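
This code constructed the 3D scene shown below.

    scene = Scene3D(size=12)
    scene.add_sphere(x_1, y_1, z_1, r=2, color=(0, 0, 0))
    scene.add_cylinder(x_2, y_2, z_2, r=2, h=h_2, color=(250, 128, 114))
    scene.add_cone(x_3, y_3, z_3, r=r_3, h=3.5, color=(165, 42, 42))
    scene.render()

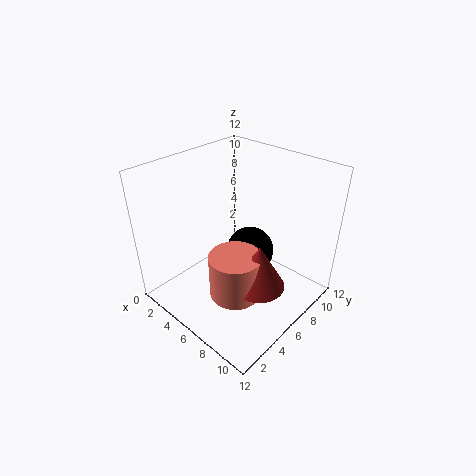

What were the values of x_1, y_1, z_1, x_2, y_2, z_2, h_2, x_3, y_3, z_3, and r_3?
x_1 = 6.5, y_1 = 7, z_1 = 4.5, x_2 = 8, y_2 = 3.5, z_2 = 3, h_2 = 3.5, x_3 = 9.5, y_3 = 4.5, z_3 = 4, r_3 = 2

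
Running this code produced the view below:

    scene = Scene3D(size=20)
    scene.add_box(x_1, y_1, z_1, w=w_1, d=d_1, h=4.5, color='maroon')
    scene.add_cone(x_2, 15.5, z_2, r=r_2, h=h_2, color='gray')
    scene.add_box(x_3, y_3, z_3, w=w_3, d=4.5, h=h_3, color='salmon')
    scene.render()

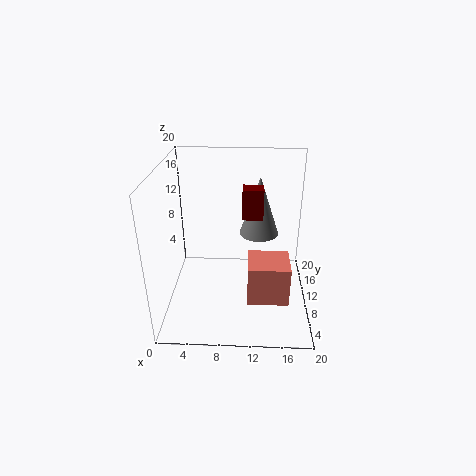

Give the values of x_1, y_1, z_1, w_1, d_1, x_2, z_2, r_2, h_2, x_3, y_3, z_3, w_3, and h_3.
x_1 = 10.5, y_1 = 12.5, z_1 = 11.5, w_1 = 3, d_1 = 2.5, x_2 = 13, z_2 = 8, r_2 = 3, h_2 = 9, x_3 = 11.5, y_3 = 1.5, z_3 = 5.5, w_3 = 5, h_3 = 5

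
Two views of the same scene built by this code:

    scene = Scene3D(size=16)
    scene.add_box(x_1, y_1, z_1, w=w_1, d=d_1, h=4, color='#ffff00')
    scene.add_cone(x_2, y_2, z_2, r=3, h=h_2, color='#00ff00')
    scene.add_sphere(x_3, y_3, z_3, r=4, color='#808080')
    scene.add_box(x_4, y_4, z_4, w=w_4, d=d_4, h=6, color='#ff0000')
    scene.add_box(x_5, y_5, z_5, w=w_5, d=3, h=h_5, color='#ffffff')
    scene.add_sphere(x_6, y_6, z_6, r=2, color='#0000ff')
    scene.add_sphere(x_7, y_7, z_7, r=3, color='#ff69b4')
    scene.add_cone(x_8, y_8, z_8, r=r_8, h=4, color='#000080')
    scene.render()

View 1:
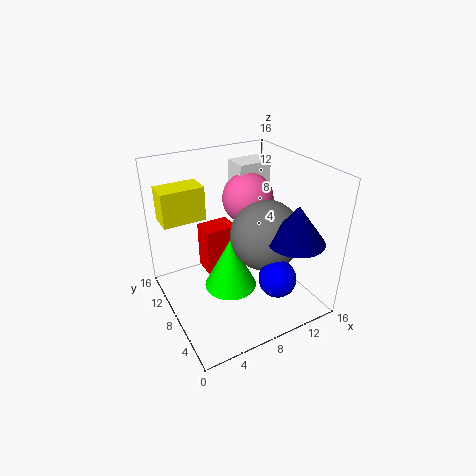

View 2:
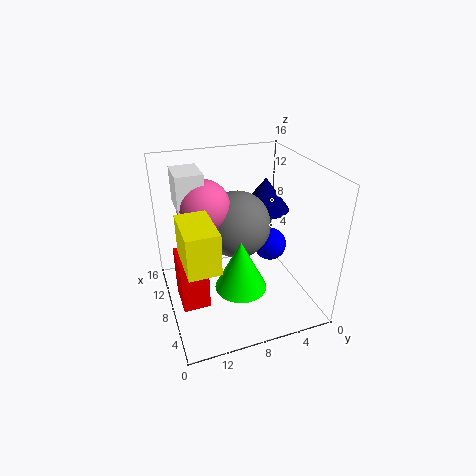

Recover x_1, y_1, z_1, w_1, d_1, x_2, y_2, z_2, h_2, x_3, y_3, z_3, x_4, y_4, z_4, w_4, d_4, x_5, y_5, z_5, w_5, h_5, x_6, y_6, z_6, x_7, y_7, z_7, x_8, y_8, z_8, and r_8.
x_1 = 1, y_1 = 12, z_1 = 9, w_1 = 5, d_1 = 3, x_2 = 7, y_2 = 8, z_2 = 2, h_2 = 6, x_3 = 11, y_3 = 7, z_3 = 8, x_4 = 6, y_4 = 12, z_4 = 1, w_4 = 4, d_4 = 3, x_5 = 10, y_5 = 11, z_5 = 11, w_5 = 4, h_5 = 4, x_6 = 10, y_6 = 3, z_6 = 5, x_7 = 11, y_7 = 11, z_7 = 11, x_8 = 12, y_8 = 3, z_8 = 9, r_8 = 3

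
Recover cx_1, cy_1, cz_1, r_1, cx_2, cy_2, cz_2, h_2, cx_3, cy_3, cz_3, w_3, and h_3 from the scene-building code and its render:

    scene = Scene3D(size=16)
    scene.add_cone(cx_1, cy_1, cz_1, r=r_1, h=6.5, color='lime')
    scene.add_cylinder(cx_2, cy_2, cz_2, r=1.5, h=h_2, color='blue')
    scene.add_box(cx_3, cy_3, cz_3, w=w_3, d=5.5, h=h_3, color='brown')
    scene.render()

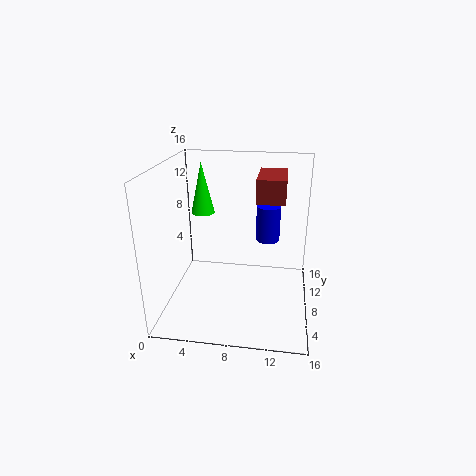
cx_1 = 2.5; cy_1 = 14; cz_1 = 8.5; r_1 = 1.5; cx_2 = 11; cy_2 = 13.5; cz_2 = 5.5; h_2 = 4.5; cx_3 = 10; cy_3 = 6.5; cz_3 = 12.5; w_3 = 3; h_3 = 2.5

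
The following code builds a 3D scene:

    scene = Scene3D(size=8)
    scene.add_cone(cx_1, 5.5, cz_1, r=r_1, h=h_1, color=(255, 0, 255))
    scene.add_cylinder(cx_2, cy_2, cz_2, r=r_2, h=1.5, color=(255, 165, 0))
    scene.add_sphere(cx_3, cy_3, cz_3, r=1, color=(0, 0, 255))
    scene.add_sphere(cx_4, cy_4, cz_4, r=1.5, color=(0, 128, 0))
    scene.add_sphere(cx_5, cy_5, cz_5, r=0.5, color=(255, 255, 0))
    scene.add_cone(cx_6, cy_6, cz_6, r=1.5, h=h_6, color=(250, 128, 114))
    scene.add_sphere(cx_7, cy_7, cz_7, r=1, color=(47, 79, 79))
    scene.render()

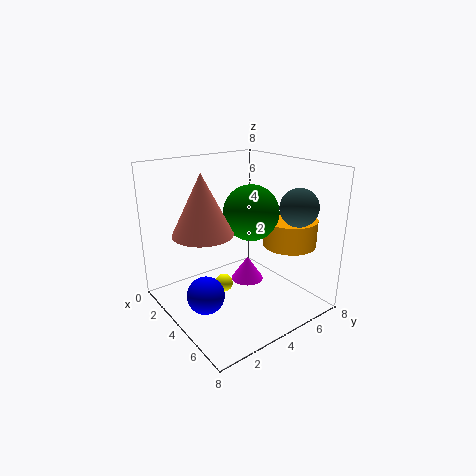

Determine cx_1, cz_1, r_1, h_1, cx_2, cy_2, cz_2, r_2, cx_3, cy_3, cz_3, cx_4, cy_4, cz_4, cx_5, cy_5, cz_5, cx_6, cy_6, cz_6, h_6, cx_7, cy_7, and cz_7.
cx_1 = 3
cz_1 = 0.5
r_1 = 1
h_1 = 1.5
cx_2 = 5.5
cy_2 = 6.5
cz_2 = 3.5
r_2 = 1.5
cx_3 = 4.5
cy_3 = 1.5
cz_3 = 1.5
cx_4 = 4.5
cy_4 = 4.5
cz_4 = 5.5
cx_5 = 4
cy_5 = 3
cz_5 = 1.5
cx_6 = 4.5
cy_6 = 1.5
cz_6 = 5
h_6 = 3
cx_7 = 6.5
cy_7 = 6
cz_7 = 6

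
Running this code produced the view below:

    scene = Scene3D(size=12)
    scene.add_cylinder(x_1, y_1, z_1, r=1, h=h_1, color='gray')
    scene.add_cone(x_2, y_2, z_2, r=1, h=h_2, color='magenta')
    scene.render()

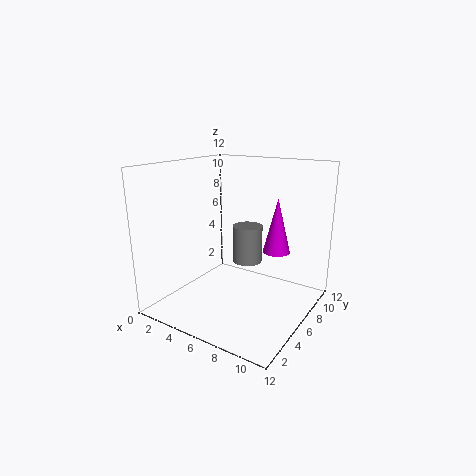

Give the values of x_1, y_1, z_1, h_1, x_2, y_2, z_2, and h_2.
x_1 = 9, y_1 = 2.5, z_1 = 6, h_1 = 2.5, x_2 = 10, y_2 = 5, z_2 = 6, h_2 = 4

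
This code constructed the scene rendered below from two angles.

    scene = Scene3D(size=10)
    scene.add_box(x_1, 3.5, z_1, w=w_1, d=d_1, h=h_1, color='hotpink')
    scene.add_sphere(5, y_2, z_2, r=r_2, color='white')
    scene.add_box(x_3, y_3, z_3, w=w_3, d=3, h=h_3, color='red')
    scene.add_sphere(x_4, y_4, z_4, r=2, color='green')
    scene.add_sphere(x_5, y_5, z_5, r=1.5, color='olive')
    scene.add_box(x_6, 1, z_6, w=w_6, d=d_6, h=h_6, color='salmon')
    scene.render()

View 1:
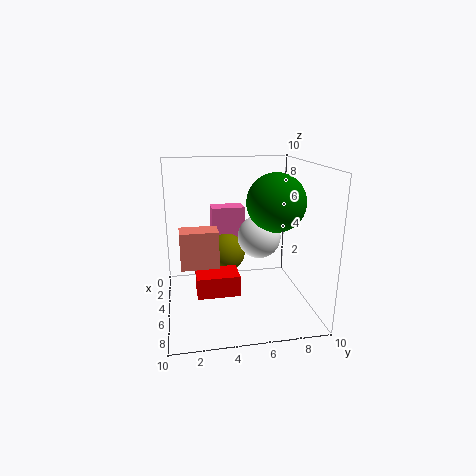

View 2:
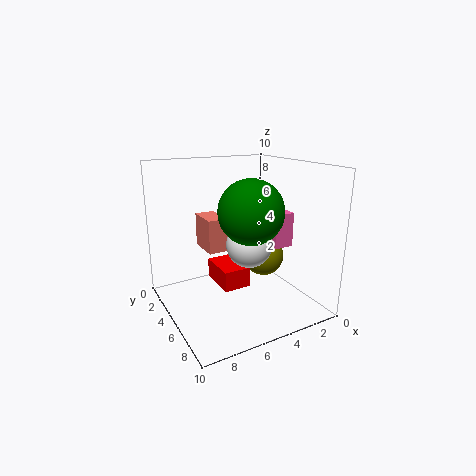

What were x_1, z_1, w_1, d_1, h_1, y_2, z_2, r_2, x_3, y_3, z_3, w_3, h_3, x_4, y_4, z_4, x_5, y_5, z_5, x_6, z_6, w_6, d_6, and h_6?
x_1 = 1
z_1 = 4
w_1 = 1.5
d_1 = 2.5
h_1 = 2.5
y_2 = 6.5
z_2 = 5
r_2 = 1.5
x_3 = 4
y_3 = 2
z_3 = 1
w_3 = 2
h_3 = 1.5
x_4 = 5.5
y_4 = 7.5
z_4 = 7.5
x_5 = 2.5
y_5 = 4.5
z_5 = 3
x_6 = 5
z_6 = 3.5
w_6 = 1.5
d_6 = 2.5
h_6 = 2.5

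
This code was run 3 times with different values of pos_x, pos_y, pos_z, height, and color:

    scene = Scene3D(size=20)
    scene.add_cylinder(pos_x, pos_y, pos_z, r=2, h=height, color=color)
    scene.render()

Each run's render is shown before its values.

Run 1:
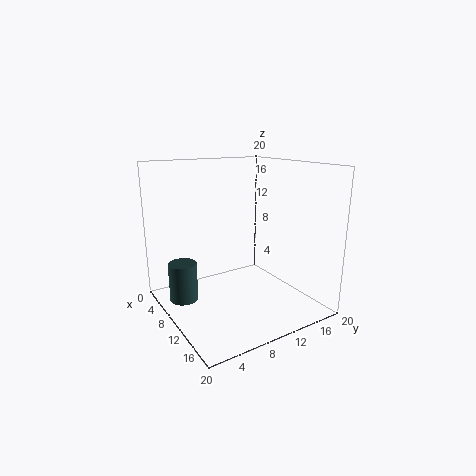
pos_x = 6.5, pos_y = 3, pos_z = 1, height = 5.5, color = 'darkslategray'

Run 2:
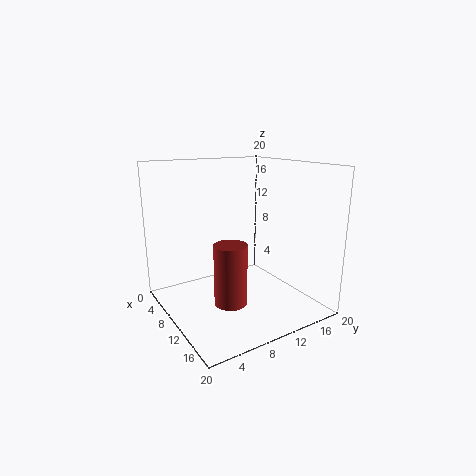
pos_x = 15.5, pos_y = 5.5, pos_z = 4, height = 7.5, color = 'brown'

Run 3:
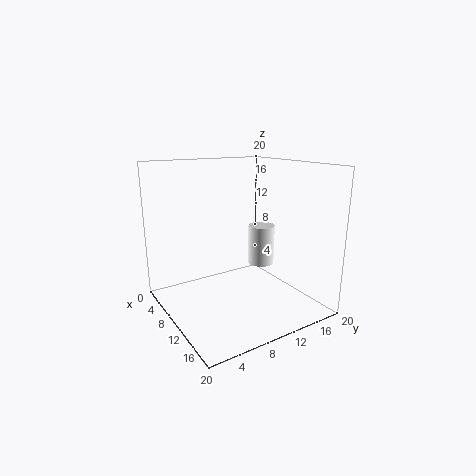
pos_x = 8, pos_y = 15.5, pos_z = 4.5, height = 6, color = 'white'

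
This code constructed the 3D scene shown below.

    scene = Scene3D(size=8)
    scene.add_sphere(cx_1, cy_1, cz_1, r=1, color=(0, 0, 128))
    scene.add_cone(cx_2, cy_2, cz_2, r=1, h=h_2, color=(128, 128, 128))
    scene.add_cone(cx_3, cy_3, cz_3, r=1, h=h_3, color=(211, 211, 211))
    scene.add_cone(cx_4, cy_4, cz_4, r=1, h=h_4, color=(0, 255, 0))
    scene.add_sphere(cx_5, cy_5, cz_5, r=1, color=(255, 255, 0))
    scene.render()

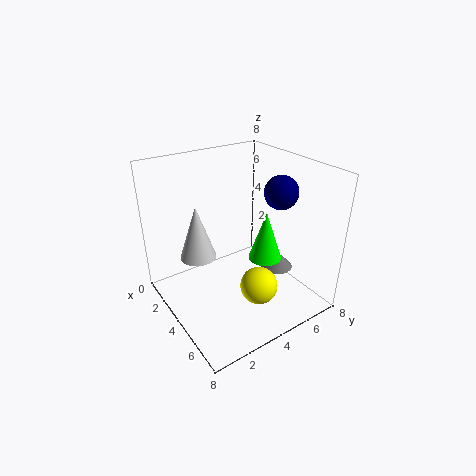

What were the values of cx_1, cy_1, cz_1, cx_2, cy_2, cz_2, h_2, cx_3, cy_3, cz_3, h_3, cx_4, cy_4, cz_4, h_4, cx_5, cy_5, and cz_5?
cx_1 = 4
cy_1 = 7
cz_1 = 6
cx_2 = 4
cy_2 = 7
cz_2 = 1
h_2 = 1
cx_3 = 3
cy_3 = 2
cz_3 = 3
h_3 = 3
cx_4 = 4
cy_4 = 6
cz_4 = 2
h_4 = 3
cx_5 = 6
cy_5 = 4
cz_5 = 2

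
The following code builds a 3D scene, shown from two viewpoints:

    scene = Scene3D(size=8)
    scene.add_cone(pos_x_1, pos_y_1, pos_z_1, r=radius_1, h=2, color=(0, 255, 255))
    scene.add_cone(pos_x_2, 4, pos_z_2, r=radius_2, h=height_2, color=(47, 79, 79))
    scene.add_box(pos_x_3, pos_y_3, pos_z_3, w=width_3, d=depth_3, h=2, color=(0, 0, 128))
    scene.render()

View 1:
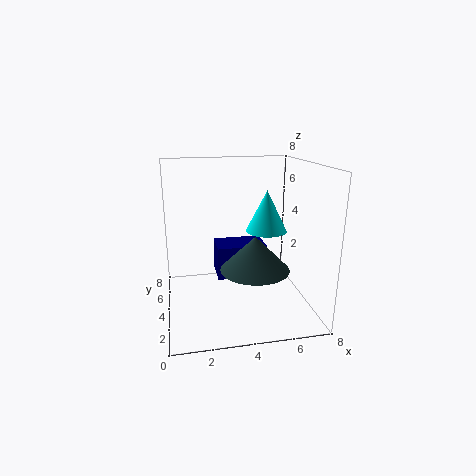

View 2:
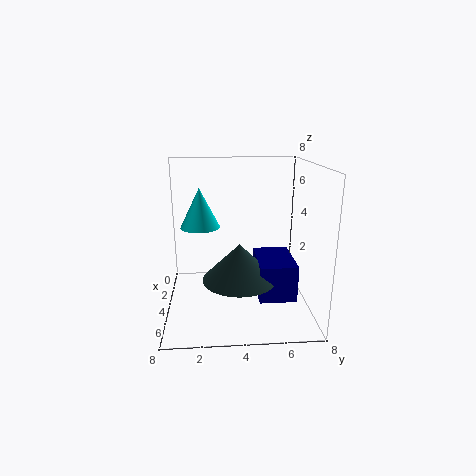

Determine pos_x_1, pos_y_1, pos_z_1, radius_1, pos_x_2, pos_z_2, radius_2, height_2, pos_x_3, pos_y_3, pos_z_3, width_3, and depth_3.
pos_x_1 = 5
pos_y_1 = 2
pos_z_1 = 5
radius_1 = 1
pos_x_2 = 5
pos_z_2 = 2
radius_2 = 2
height_2 = 2
pos_x_3 = 3
pos_y_3 = 5
pos_z_3 = 1
width_3 = 3
depth_3 = 2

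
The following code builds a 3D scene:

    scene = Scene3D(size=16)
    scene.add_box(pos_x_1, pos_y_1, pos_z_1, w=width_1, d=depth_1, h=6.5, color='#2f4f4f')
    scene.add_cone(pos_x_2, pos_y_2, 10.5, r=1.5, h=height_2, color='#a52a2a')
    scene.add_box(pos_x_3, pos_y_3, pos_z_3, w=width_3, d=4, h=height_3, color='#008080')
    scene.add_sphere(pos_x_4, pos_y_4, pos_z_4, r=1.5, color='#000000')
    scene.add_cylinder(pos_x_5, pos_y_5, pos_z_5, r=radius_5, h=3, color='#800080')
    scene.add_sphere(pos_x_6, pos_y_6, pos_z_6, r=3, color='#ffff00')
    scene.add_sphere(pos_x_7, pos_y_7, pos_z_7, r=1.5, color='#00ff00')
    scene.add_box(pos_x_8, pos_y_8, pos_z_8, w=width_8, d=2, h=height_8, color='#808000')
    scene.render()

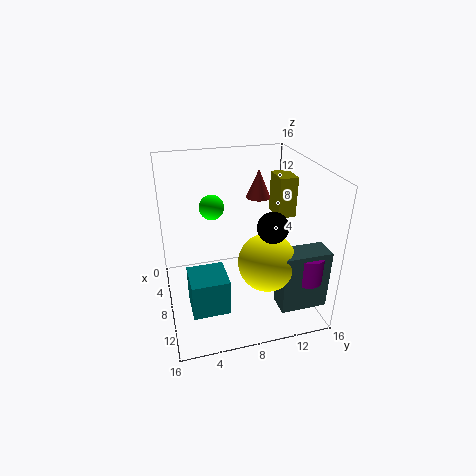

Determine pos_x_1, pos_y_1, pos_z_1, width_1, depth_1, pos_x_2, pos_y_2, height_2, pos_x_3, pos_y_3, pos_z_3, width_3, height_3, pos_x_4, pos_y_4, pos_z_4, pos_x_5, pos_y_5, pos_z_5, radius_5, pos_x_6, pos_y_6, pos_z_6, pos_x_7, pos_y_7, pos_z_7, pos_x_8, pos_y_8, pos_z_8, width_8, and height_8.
pos_x_1 = 12, pos_y_1 = 11, pos_z_1 = 2, width_1 = 2.5, depth_1 = 5, pos_x_2 = 3, pos_y_2 = 12, height_2 = 3.5, pos_x_3 = 8.5, pos_y_3 = 2, pos_z_3 = 1.5, width_3 = 4, height_3 = 4, pos_x_4 = 13, pos_y_4 = 10, pos_z_4 = 11.5, pos_x_5 = 13.5, pos_y_5 = 14, pos_z_5 = 5, radius_5 = 1.5, pos_x_6 = 12, pos_y_6 = 10, pos_z_6 = 7, pos_x_7 = 3.5, pos_y_7 = 6, pos_z_7 = 10, pos_x_8 = 5.5, pos_y_8 = 12.5, pos_z_8 = 10, width_8 = 3, height_8 = 4.5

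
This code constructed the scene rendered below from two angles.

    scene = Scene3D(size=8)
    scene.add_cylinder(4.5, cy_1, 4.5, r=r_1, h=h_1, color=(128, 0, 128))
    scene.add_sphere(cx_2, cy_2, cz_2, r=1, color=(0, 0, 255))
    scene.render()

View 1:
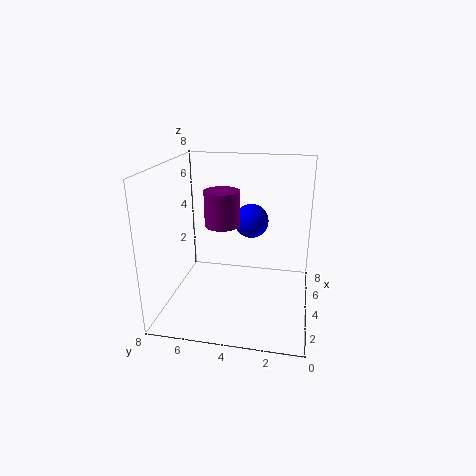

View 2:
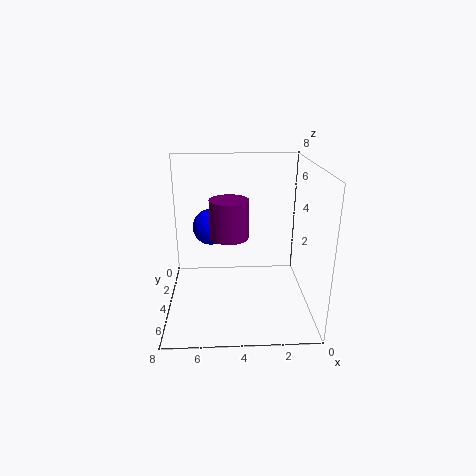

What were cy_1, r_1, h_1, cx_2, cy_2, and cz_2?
cy_1 = 5; r_1 = 1; h_1 = 2; cx_2 = 5.5; cy_2 = 3.5; cz_2 = 4.5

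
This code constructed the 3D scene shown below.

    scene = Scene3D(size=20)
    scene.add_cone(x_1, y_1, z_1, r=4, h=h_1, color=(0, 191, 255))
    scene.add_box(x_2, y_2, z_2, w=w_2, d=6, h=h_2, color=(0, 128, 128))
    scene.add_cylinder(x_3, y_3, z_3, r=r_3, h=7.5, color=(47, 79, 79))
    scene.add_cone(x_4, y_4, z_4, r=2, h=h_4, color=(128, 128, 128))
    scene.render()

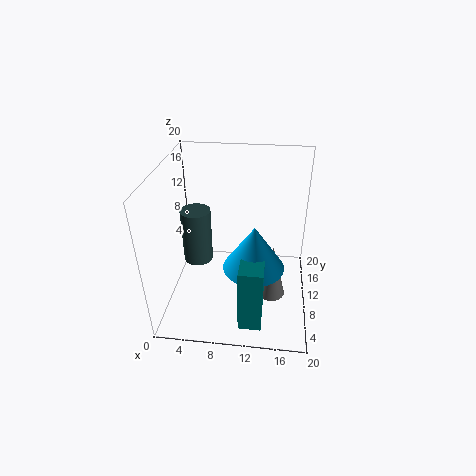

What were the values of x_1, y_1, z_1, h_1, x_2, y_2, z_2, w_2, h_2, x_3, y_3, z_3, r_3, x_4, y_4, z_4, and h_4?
x_1 = 12.5; y_1 = 6.5; z_1 = 8; h_1 = 6; x_2 = 11; y_2 = 1.5; z_2 = 1.5; w_2 = 3; h_2 = 9; x_3 = 4.5; y_3 = 9; z_3 = 7; r_3 = 2; x_4 = 15; y_4 = 9; z_4 = 1.5; h_4 = 8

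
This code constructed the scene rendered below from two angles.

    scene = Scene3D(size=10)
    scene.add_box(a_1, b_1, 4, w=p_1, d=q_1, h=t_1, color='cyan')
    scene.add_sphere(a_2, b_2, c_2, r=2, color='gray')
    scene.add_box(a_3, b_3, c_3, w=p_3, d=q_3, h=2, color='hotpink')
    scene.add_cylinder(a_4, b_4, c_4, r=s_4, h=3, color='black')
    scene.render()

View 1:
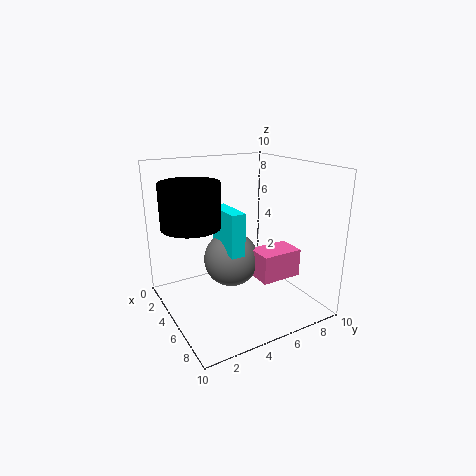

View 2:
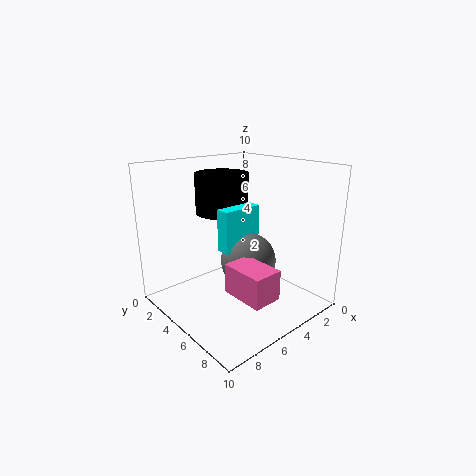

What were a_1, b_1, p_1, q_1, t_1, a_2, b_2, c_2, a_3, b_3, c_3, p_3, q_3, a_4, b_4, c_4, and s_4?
a_1 = 3
b_1 = 4
p_1 = 3
q_1 = 1
t_1 = 3
a_2 = 4
b_2 = 5
c_2 = 3
a_3 = 5
b_3 = 6
c_3 = 2
p_3 = 2
q_3 = 3
a_4 = 4
b_4 = 2
c_4 = 6
s_4 = 2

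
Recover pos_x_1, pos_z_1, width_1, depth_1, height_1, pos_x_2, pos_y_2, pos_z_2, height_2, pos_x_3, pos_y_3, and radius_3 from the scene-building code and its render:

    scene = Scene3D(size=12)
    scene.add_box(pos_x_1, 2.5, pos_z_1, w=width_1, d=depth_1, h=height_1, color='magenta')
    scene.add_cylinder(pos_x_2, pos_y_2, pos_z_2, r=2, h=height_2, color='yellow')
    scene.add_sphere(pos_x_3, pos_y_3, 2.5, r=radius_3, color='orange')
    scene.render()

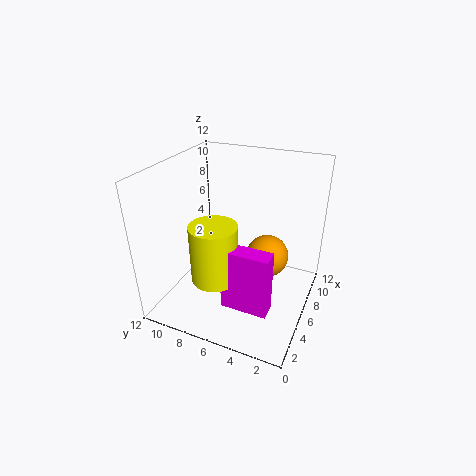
pos_x_1 = 3.5, pos_z_1 = 0.5, width_1 = 1.5, depth_1 = 4, height_1 = 5.5, pos_x_2 = 4.5, pos_y_2 = 7.5, pos_z_2 = 2.5, height_2 = 5, pos_x_3 = 9.5, pos_y_3 = 4.5, radius_3 = 2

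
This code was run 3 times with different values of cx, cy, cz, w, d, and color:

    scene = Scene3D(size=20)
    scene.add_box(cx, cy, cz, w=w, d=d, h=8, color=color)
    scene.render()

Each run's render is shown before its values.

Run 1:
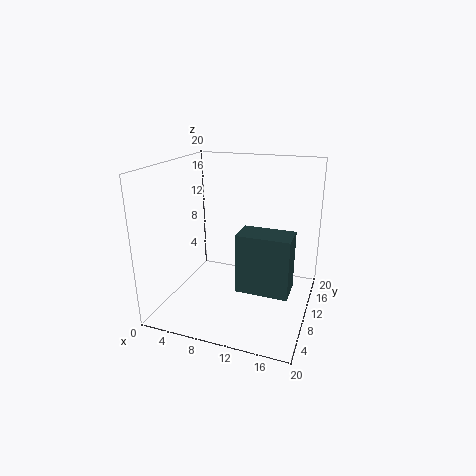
cx = 11; cy = 6; cz = 4; w = 7; d = 4; color = 'darkslategray'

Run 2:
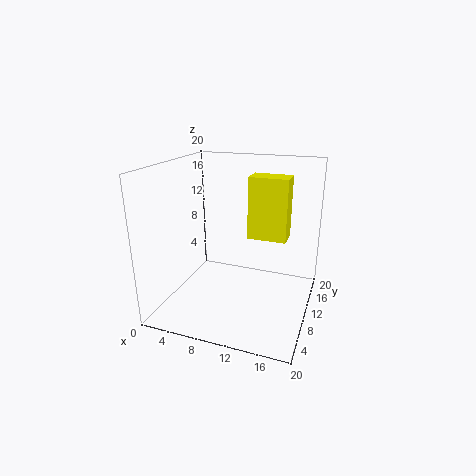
cx = 12; cy = 8; cz = 11; w = 5; d = 3; color = 'yellow'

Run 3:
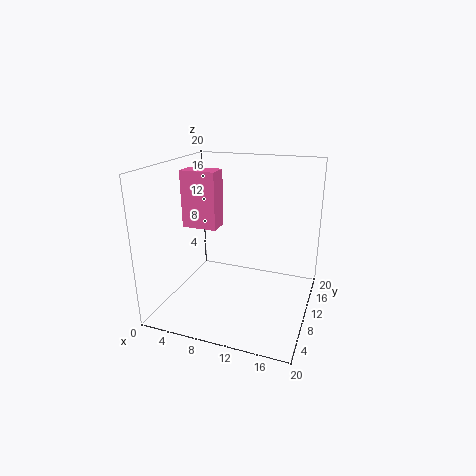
cx = 2; cy = 9; cz = 11; w = 5; d = 3; color = 'hotpink'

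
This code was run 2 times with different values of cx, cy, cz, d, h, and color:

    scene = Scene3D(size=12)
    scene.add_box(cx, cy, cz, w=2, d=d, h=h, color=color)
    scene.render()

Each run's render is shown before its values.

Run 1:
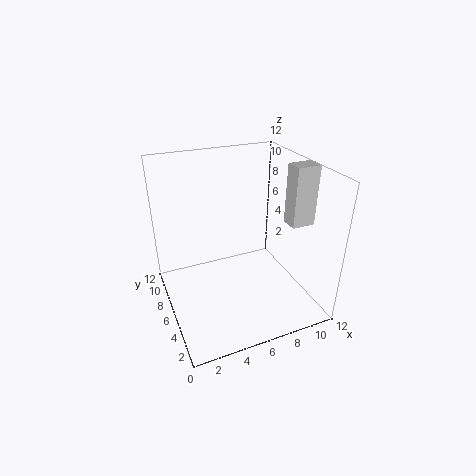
cx = 10
cy = 4
cz = 7
d = 1.5
h = 5
color = 'lightgray'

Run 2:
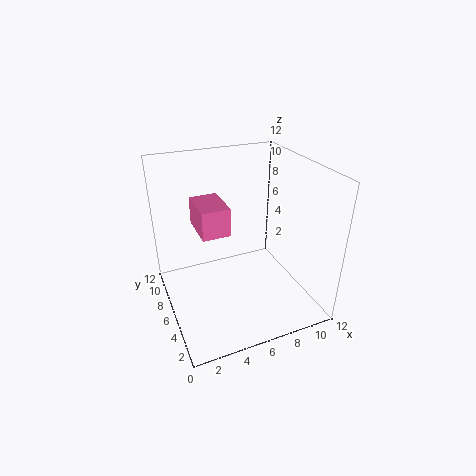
cx = 2
cy = 2.5
cz = 8.5
d = 3
h = 2
color = 'hotpink'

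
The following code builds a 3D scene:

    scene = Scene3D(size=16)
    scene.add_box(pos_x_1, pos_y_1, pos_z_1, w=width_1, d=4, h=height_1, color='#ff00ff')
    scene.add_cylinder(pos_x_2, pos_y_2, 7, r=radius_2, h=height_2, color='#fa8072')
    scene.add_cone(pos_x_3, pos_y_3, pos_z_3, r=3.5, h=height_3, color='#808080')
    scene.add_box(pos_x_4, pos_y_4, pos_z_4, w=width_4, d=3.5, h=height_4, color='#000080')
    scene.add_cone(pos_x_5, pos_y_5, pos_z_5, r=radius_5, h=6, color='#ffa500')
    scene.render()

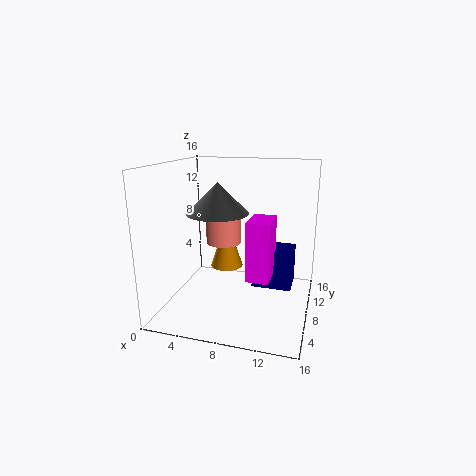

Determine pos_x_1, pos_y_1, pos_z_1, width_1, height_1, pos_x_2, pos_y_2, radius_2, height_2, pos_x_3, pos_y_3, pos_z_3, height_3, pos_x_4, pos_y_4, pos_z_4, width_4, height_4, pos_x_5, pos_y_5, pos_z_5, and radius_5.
pos_x_1 = 9.5, pos_y_1 = 5.5, pos_z_1 = 4, width_1 = 2.5, height_1 = 6.5, pos_x_2 = 6, pos_y_2 = 9, radius_2 = 2, height_2 = 4, pos_x_3 = 5.5, pos_y_3 = 8.5, pos_z_3 = 10.5, height_3 = 3.5, pos_x_4 = 9.5, pos_y_4 = 8.5, pos_z_4 = 2, width_4 = 4.5, height_4 = 4.5, pos_x_5 = 5.5, pos_y_5 = 11.5, pos_z_5 = 3, radius_5 = 2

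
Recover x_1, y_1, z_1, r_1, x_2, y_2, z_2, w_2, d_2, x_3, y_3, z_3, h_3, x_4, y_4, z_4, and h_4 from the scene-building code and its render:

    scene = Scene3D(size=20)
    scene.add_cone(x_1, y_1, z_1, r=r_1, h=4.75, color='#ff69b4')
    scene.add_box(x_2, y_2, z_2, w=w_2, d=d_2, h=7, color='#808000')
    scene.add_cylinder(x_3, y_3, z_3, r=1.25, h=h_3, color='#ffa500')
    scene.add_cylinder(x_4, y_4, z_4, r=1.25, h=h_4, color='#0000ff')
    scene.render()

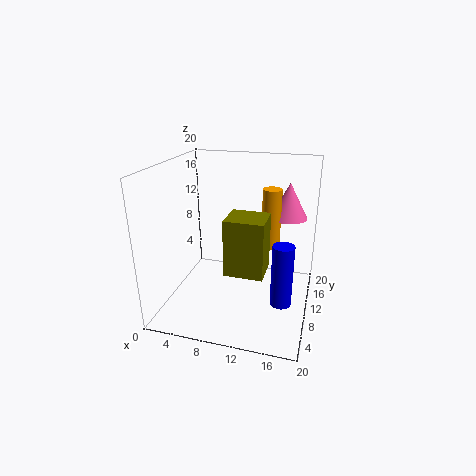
x_1 = 16.5, y_1 = 12, z_1 = 13, r_1 = 2.5, x_2 = 10.25, y_2 = 2.75, z_2 = 8.25, w_2 = 4.75, d_2 = 4.25, x_3 = 14.5, y_3 = 10.25, z_3 = 9.25, h_3 = 8, x_4 = 17.25, y_4 = 3, z_4 = 5.5, h_4 = 7.5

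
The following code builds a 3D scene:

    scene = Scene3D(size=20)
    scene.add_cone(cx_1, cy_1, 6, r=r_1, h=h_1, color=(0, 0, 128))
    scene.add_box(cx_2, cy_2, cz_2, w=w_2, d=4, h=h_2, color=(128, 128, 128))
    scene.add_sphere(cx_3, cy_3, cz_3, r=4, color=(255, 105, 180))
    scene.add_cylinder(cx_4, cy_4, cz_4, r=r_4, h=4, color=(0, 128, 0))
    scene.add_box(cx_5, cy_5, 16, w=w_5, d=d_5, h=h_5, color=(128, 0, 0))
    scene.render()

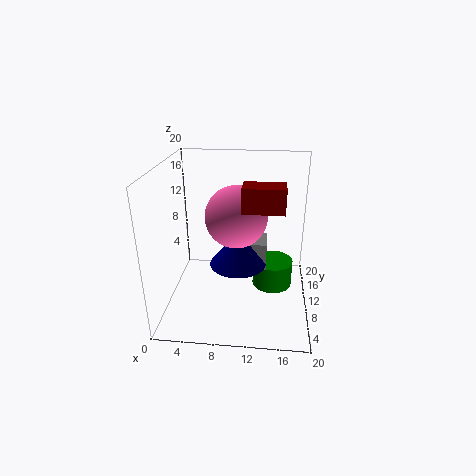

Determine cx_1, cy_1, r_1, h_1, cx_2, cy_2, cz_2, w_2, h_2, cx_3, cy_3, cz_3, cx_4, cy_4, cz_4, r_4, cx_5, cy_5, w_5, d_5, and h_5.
cx_1 = 10
cy_1 = 10
r_1 = 4
h_1 = 5
cx_2 = 11
cy_2 = 10
cz_2 = 5
w_2 = 3
h_2 = 4
cx_3 = 10
cy_3 = 8
cz_3 = 14
cx_4 = 15
cy_4 = 13
cz_4 = 1
r_4 = 3
cx_5 = 11
cy_5 = 4
w_5 = 5
d_5 = 3
h_5 = 3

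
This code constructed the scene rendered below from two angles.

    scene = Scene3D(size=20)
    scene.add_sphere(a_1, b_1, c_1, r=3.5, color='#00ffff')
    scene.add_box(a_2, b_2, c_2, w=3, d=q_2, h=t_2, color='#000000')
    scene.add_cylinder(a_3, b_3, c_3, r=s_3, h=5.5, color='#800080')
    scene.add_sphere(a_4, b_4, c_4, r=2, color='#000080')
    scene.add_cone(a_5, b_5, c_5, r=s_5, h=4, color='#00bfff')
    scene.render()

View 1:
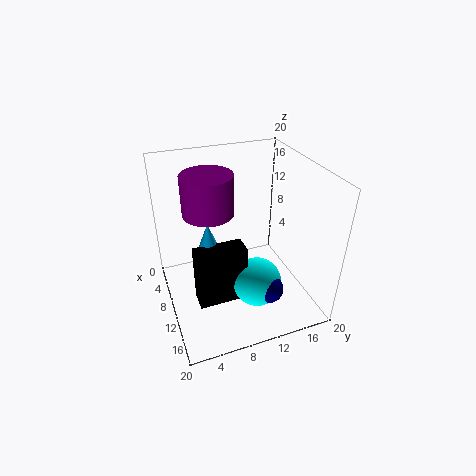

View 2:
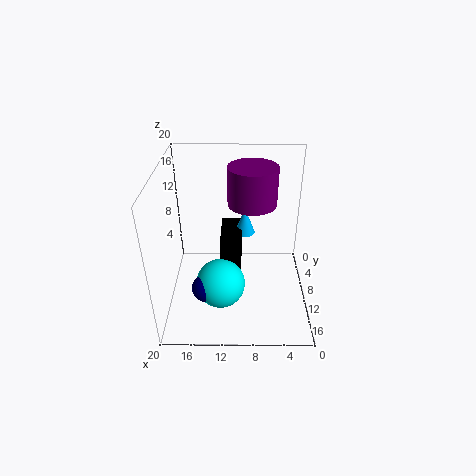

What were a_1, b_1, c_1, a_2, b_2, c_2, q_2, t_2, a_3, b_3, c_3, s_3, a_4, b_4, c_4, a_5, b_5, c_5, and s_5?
a_1 = 12.5, b_1 = 12, c_1 = 3.5, a_2 = 9.5, b_2 = 3.5, c_2 = 1, q_2 = 7, t_2 = 8.5, a_3 = 8, b_3 = 6.5, c_3 = 13.5, s_3 = 3.5, a_4 = 14.5, b_4 = 13, c_4 = 3.5, a_5 = 9, b_5 = 6, c_5 = 8.5, s_5 = 1.5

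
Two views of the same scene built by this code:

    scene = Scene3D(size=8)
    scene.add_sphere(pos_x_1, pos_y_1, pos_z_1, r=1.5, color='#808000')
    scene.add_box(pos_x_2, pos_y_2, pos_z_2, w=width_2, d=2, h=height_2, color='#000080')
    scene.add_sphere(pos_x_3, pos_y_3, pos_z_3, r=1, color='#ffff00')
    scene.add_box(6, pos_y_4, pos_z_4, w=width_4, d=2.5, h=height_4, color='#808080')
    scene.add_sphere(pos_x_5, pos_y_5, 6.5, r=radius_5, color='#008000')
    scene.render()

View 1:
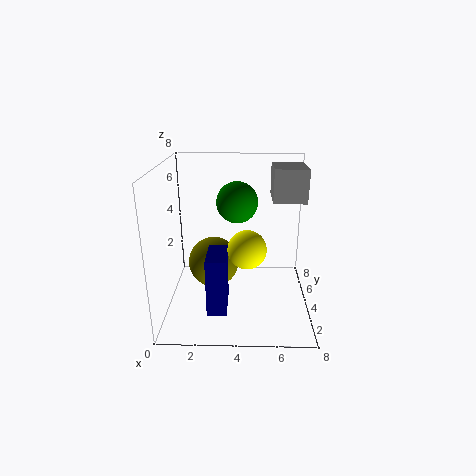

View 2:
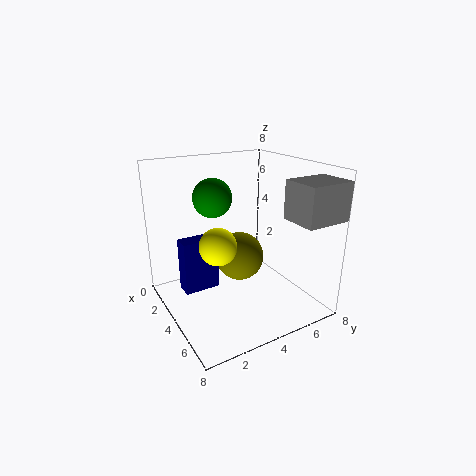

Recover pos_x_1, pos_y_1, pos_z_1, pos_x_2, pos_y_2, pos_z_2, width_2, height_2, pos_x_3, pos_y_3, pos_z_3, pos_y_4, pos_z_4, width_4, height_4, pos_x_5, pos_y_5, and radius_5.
pos_x_1 = 2.5, pos_y_1 = 5, pos_z_1 = 2, pos_x_2 = 2.5, pos_y_2 = 1, pos_z_2 = 1, width_2 = 1, height_2 = 3, pos_x_3 = 4.5, pos_y_3 = 2.5, pos_z_3 = 4, pos_y_4 = 5.5, pos_z_4 = 5.5, width_4 = 2, height_4 = 2, pos_x_5 = 4, pos_y_5 = 2.5, radius_5 = 1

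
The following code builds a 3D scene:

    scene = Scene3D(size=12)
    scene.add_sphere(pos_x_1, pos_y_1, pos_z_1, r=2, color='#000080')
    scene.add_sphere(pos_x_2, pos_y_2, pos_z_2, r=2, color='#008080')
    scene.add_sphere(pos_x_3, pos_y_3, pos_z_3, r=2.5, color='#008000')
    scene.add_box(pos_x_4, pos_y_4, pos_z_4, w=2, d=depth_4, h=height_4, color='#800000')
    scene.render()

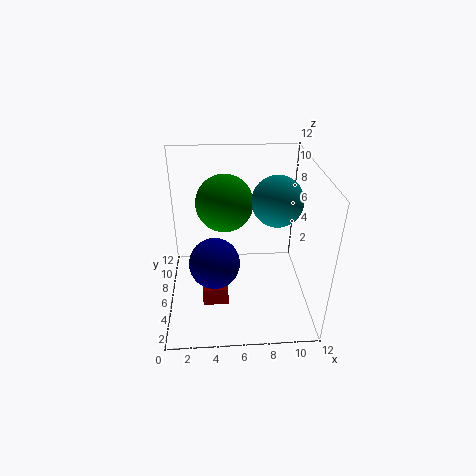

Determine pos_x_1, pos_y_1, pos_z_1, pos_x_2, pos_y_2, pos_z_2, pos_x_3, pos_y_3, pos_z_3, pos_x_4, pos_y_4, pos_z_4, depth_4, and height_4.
pos_x_1 = 4; pos_y_1 = 4; pos_z_1 = 5; pos_x_2 = 9; pos_y_2 = 5.5; pos_z_2 = 9.5; pos_x_3 = 5; pos_y_3 = 8.5; pos_z_3 = 8; pos_x_4 = 3; pos_y_4 = 2.5; pos_z_4 = 2; depth_4 = 3.5; height_4 = 1.5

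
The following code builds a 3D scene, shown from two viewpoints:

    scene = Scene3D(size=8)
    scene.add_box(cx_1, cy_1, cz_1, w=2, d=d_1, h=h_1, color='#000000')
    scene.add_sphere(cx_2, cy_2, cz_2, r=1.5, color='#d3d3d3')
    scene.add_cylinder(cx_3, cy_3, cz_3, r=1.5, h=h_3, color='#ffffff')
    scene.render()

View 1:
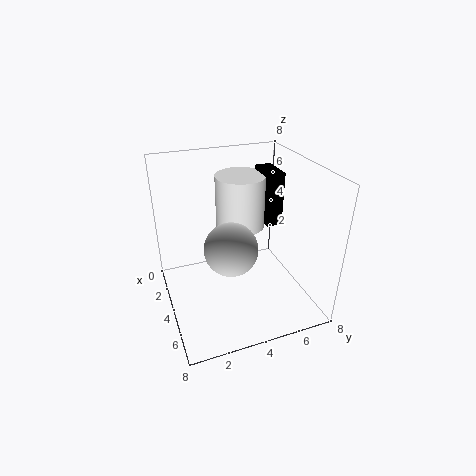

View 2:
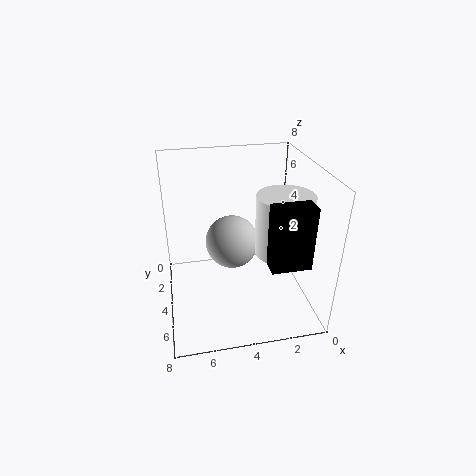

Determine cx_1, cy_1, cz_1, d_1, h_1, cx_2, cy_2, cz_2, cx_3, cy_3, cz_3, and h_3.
cx_1 = 1; cy_1 = 6.25; cz_1 = 3.75; d_1 = 1; h_1 = 3.25; cx_2 = 4.25; cy_2 = 3.5; cz_2 = 3.5; cx_3 = 1.75; cy_3 = 5; cz_3 = 3.5; h_3 = 3.25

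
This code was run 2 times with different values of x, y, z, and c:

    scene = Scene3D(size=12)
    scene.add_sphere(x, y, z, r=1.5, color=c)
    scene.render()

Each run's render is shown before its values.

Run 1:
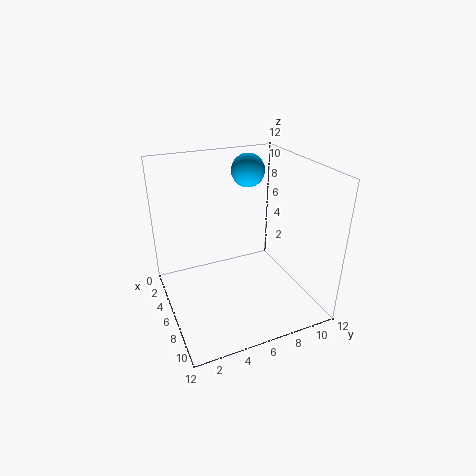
x = 2.5; y = 8.5; z = 10.5; c = 'deepskyblue'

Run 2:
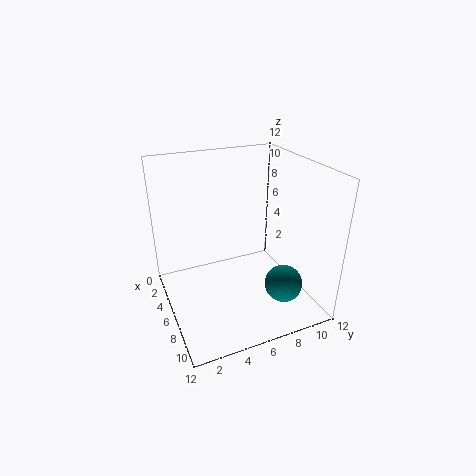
x = 9.5; y = 8.5; z = 3; c = 'teal'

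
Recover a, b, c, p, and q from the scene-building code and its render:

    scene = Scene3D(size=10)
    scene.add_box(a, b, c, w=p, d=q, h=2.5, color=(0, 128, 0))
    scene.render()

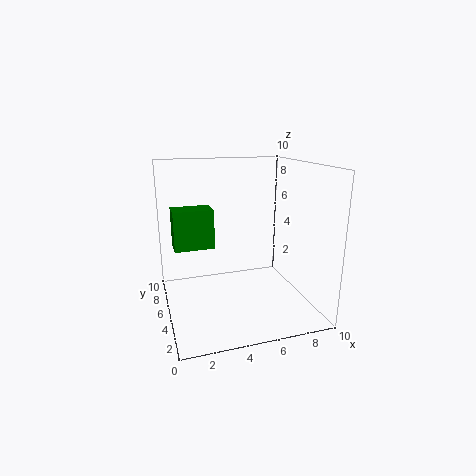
a = 0.5, b = 3.5, c = 5, p = 2.5, q = 1.5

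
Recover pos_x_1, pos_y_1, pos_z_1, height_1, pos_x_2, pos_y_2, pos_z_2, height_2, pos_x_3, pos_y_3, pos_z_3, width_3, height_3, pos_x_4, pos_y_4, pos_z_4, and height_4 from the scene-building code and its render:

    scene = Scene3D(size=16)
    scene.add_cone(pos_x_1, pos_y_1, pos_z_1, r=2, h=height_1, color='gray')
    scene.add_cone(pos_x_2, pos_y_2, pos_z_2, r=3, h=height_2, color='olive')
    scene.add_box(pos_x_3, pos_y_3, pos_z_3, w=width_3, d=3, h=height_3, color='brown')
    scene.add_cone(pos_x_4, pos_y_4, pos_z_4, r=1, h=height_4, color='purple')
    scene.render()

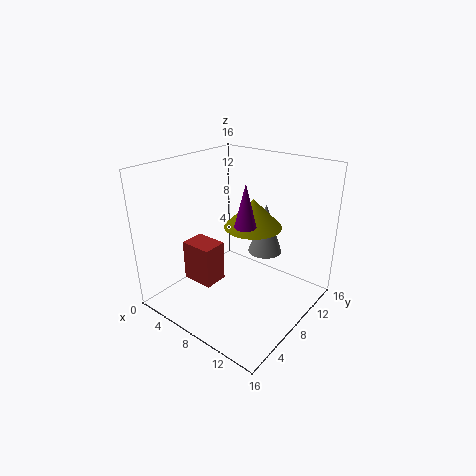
pos_x_1 = 9; pos_y_1 = 12; pos_z_1 = 5; height_1 = 6; pos_x_2 = 10; pos_y_2 = 8; pos_z_2 = 10; height_2 = 3; pos_x_3 = 1; pos_y_3 = 6; pos_z_3 = 1; width_3 = 4; height_3 = 5; pos_x_4 = 12; pos_y_4 = 4; pos_z_4 = 12; height_4 = 4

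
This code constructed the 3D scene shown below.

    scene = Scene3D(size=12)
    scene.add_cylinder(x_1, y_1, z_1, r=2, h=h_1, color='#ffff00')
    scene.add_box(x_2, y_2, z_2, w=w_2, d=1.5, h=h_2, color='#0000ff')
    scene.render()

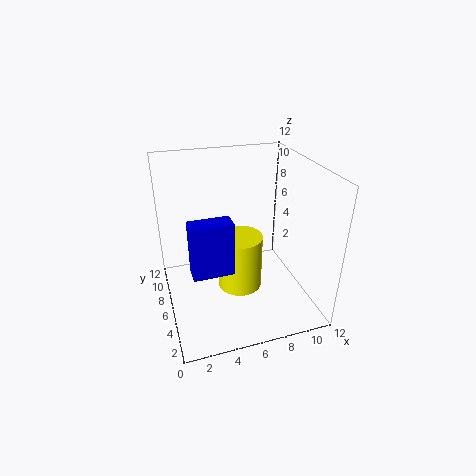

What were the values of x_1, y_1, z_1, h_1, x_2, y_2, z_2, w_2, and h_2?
x_1 = 6.5
y_1 = 7
z_1 = 0.5
h_1 = 5
x_2 = 1.5
y_2 = 2
z_2 = 5.5
w_2 = 3
h_2 = 4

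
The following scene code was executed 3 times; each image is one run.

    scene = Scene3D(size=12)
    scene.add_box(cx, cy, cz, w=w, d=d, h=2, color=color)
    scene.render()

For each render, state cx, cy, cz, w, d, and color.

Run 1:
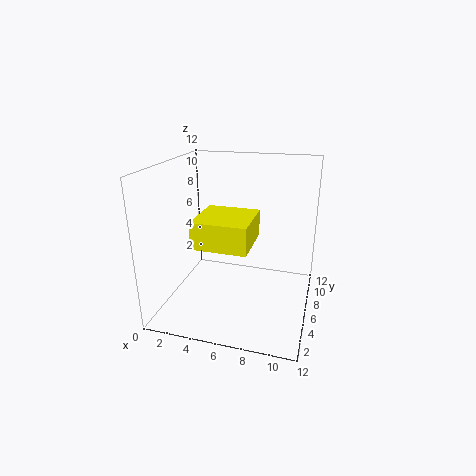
cx = 4, cy = 1, cz = 7, w = 4, d = 4, color = 'yellow'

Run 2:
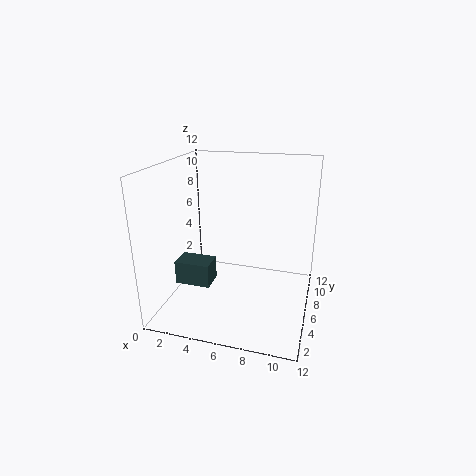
cx = 1, cy = 4, cz = 2, w = 3, d = 2, color = 'darkslategray'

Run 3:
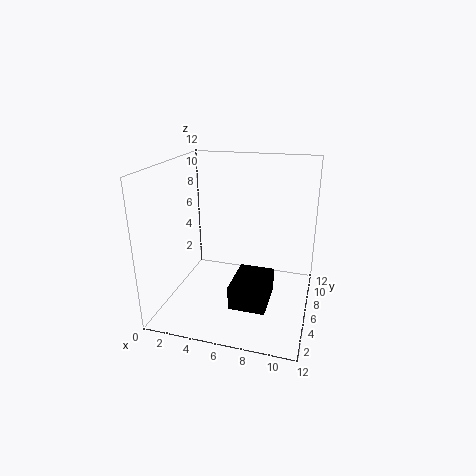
cx = 6, cy = 3, cz = 1, w = 3, d = 4, color = 'black'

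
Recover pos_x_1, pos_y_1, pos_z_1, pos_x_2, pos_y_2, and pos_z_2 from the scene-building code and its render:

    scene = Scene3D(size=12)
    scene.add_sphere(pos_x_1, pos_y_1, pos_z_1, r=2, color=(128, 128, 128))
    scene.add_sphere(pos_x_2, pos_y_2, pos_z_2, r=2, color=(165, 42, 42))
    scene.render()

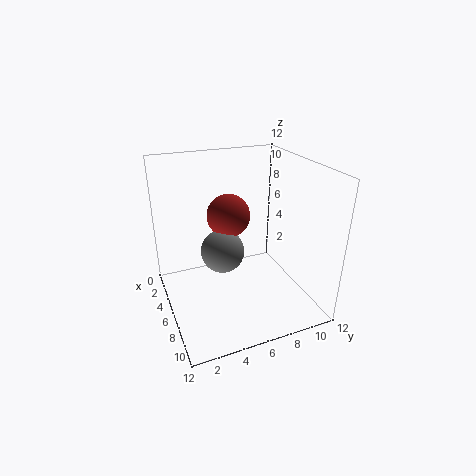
pos_x_1 = 3.5
pos_y_1 = 5.5
pos_z_1 = 3.5
pos_x_2 = 2.5
pos_y_2 = 6.5
pos_z_2 = 6.5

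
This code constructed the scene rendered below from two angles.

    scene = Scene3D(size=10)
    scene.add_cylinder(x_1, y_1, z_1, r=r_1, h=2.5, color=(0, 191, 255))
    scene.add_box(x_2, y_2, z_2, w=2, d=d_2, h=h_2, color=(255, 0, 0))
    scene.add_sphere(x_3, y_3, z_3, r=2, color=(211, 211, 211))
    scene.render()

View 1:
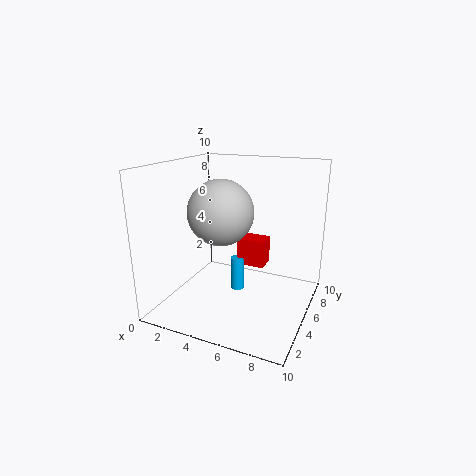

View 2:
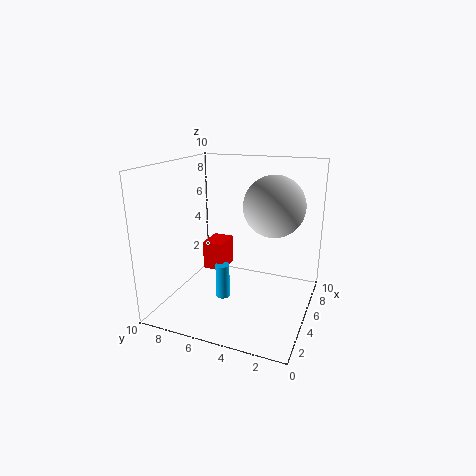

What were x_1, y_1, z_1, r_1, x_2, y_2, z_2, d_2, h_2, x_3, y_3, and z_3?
x_1 = 4.5, y_1 = 6, z_1 = 0.5, r_1 = 0.5, x_2 = 4.5, y_2 = 6, z_2 = 2.5, d_2 = 1.5, h_2 = 2, x_3 = 5, y_3 = 2.5, z_3 = 7.5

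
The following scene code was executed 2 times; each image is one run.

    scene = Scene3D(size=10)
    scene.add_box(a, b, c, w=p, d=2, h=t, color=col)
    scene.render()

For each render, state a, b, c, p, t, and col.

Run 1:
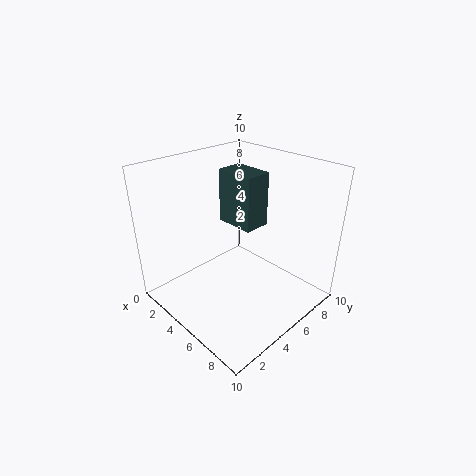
a = 2
b = 6
c = 5
p = 3
t = 4
col = 'darkslategray'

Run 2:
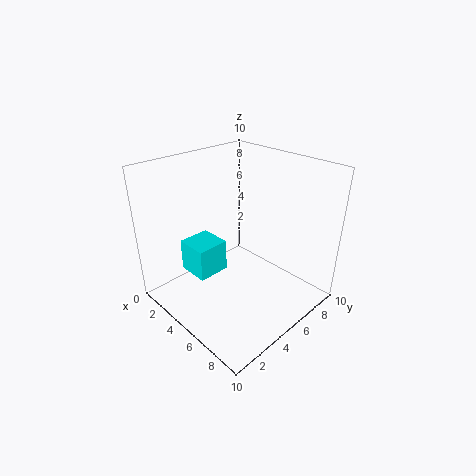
a = 4
b = 1
c = 4
p = 2
t = 2
col = 'cyan'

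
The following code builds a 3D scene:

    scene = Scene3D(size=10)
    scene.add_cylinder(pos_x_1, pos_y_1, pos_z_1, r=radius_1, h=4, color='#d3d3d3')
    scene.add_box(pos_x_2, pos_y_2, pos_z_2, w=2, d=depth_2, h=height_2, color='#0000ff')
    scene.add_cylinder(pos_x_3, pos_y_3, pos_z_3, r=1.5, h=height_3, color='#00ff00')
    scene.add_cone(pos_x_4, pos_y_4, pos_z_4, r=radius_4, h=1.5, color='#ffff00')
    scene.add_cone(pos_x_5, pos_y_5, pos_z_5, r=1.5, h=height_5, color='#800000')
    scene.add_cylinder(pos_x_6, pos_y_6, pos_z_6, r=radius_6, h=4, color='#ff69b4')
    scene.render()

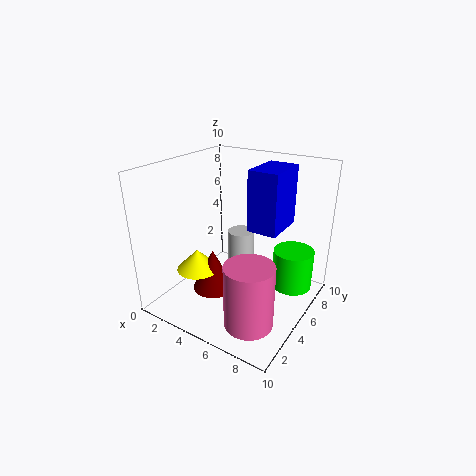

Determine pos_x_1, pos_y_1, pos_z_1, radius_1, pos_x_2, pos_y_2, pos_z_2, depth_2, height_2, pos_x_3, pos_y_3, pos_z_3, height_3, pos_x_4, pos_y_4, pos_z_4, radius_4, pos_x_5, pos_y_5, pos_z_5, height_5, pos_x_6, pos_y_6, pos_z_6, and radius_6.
pos_x_1 = 4, pos_y_1 = 7, pos_z_1 = 0.5, radius_1 = 1, pos_x_2 = 6, pos_y_2 = 4.5, pos_z_2 = 6, depth_2 = 3, height_2 = 4, pos_x_3 = 8, pos_y_3 = 8, pos_z_3 = 0.5, height_3 = 3, pos_x_4 = 2.5, pos_y_4 = 3.5, pos_z_4 = 2.5, radius_4 = 1.5, pos_x_5 = 3.5, pos_y_5 = 4, pos_z_5 = 1, height_5 = 3, pos_x_6 = 8, pos_y_6 = 1.5, pos_z_6 = 1.5, radius_6 = 1.5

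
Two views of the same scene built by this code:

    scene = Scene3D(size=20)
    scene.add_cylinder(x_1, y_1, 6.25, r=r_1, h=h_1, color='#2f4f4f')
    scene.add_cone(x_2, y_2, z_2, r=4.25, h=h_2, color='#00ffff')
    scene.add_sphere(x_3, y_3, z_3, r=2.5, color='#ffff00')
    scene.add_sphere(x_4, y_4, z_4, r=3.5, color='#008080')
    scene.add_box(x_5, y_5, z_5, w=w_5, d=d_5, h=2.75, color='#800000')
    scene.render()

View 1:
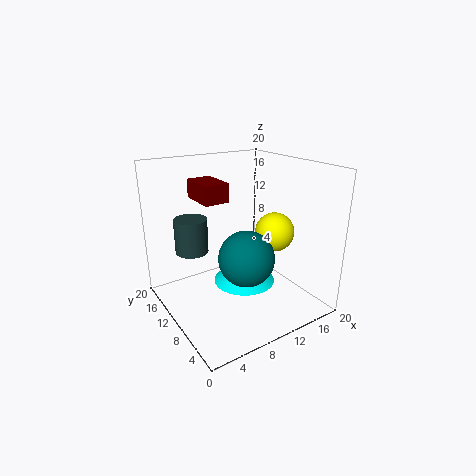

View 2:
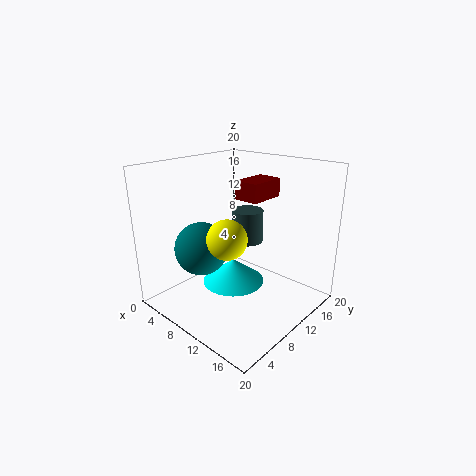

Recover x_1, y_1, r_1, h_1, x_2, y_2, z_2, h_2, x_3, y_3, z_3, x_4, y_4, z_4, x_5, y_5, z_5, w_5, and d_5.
x_1 = 6; y_1 = 16.75; r_1 = 2.5; h_1 = 5.25; x_2 = 10.25; y_2 = 8.75; z_2 = 4; h_2 = 3.25; x_3 = 12.5; y_3 = 5.25; z_3 = 12; x_4 = 8; y_4 = 5; z_4 = 9.5; x_5 = 6.75; y_5 = 13; z_5 = 14.25; w_5 = 3.75; d_5 = 5.75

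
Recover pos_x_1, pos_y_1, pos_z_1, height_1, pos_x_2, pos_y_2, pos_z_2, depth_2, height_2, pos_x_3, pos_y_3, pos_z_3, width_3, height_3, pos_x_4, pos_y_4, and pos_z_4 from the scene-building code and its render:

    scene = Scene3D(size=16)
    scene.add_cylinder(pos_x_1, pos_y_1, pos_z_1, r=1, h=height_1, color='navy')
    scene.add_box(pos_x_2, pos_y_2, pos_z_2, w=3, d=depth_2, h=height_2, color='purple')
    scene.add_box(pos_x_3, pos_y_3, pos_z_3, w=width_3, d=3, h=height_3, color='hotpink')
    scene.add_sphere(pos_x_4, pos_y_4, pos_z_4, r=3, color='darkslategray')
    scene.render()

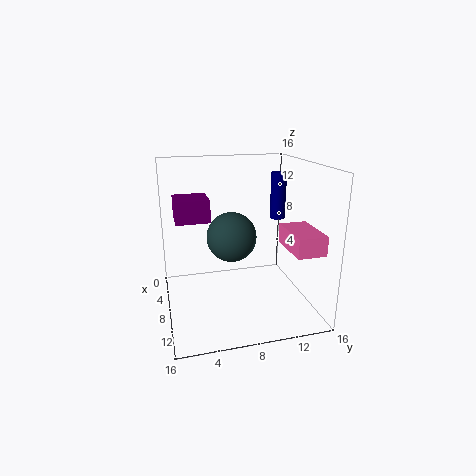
pos_x_1 = 2; pos_y_1 = 15; pos_z_1 = 8; height_1 = 6; pos_x_2 = 11; pos_y_2 = 1; pos_z_2 = 12; depth_2 = 3; height_2 = 2; pos_x_3 = 10; pos_y_3 = 12; pos_z_3 = 8; width_3 = 5; height_3 = 2; pos_x_4 = 5; pos_y_4 = 8; pos_z_4 = 7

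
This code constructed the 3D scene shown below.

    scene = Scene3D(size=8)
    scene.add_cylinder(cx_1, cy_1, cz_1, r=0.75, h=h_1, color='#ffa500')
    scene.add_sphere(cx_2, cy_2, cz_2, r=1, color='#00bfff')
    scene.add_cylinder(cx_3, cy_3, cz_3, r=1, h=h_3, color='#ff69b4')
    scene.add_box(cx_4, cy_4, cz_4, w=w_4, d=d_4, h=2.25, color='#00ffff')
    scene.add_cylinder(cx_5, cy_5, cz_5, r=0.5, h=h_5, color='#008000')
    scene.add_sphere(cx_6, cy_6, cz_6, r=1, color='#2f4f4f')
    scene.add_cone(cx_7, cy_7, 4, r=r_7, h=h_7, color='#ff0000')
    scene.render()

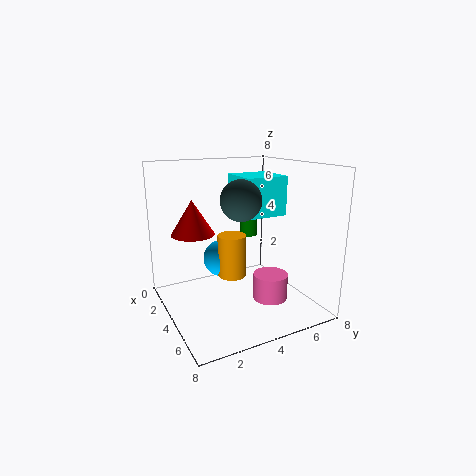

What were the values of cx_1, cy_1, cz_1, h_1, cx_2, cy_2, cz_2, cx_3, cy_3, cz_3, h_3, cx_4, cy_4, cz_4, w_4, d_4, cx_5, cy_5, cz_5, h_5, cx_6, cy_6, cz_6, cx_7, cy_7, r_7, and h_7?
cx_1 = 4.75
cy_1 = 3.25
cz_1 = 2.25
h_1 = 2.25
cx_2 = 4
cy_2 = 3
cz_2 = 3
cx_3 = 4.75
cy_3 = 5.75
cz_3 = 0.25
h_3 = 1.5
cx_4 = 1.75
cy_4 = 4.5
cz_4 = 5
w_4 = 2.5
d_4 = 2.5
cx_5 = 3
cy_5 = 5.25
cz_5 = 3.75
h_5 = 1.5
cx_6 = 5.75
cy_6 = 3.25
cz_6 = 6.5
cx_7 = 2.25
cy_7 = 2
r_7 = 1.25
h_7 = 2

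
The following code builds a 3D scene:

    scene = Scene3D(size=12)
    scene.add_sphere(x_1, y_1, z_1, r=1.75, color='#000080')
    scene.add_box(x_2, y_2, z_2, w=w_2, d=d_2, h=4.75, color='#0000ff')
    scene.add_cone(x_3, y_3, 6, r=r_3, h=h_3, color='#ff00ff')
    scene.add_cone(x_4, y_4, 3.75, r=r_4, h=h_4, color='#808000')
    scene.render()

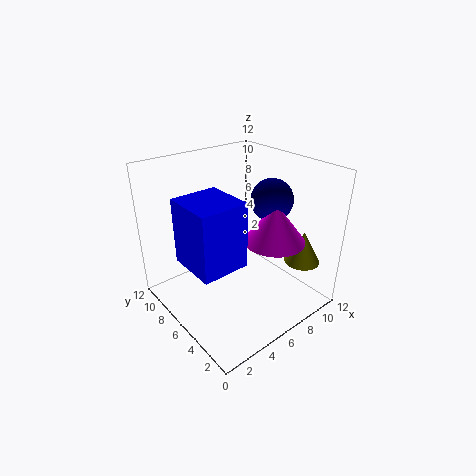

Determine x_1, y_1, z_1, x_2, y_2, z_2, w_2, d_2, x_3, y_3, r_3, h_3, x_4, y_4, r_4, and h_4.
x_1 = 8.75, y_1 = 5, z_1 = 9, x_2 = 0.25, y_2 = 2.25, z_2 = 6.25, w_2 = 3.5, d_2 = 3.75, x_3 = 8, y_3 = 3.75, r_3 = 2.5, h_3 = 3.25, x_4 = 10.25, y_4 = 2.5, r_4 = 1.5, h_4 = 2.75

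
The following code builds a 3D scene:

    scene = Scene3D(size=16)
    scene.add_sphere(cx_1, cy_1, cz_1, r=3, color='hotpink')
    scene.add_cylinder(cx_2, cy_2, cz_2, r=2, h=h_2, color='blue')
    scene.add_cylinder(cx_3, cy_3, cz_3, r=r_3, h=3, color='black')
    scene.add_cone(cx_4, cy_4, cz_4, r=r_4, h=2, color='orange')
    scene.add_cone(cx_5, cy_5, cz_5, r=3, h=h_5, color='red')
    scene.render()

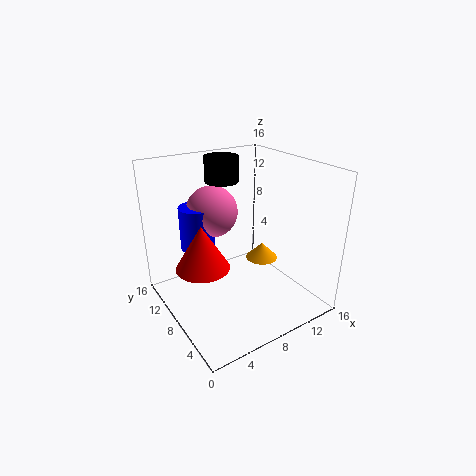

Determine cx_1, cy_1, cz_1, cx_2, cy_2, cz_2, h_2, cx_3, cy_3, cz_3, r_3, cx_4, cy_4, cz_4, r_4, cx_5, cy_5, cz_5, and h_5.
cx_1 = 7
cy_1 = 12
cz_1 = 10
cx_2 = 5
cy_2 = 12
cz_2 = 6
h_2 = 5
cx_3 = 9
cy_3 = 13
cz_3 = 13
r_3 = 2
cx_4 = 13
cy_4 = 10
cz_4 = 3
r_4 = 2
cx_5 = 4
cy_5 = 9
cz_5 = 5
h_5 = 5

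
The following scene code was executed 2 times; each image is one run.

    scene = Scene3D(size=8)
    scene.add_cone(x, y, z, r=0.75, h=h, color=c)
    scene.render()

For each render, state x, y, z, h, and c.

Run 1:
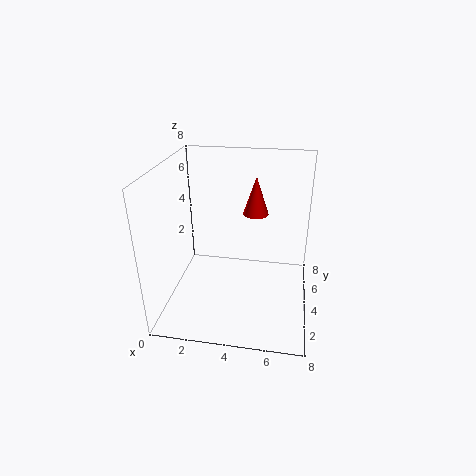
x = 4.75
y = 5.75
z = 4.75
h = 2.25
c = 'red'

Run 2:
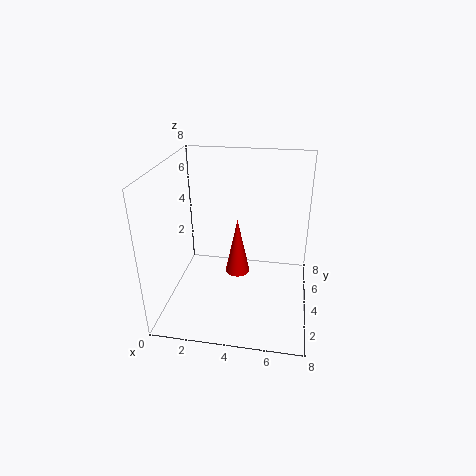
x = 3.75
y = 5.25
z = 1
h = 3.5
c = 'red'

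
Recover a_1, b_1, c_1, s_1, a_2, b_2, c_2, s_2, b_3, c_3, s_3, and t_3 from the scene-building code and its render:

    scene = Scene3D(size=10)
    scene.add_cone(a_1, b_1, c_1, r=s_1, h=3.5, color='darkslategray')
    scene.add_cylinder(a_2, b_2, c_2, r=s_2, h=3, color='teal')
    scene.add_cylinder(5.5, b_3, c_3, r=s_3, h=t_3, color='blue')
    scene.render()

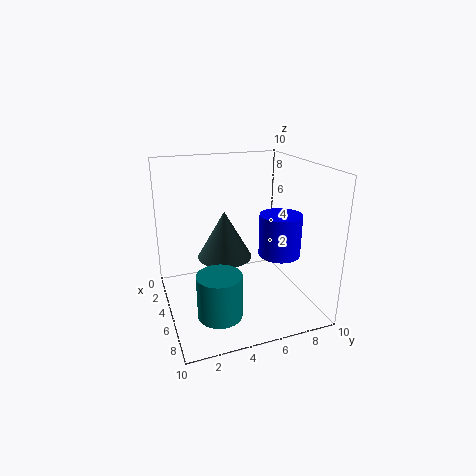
a_1 = 3.5; b_1 = 4.5; c_1 = 3; s_1 = 2; a_2 = 7; b_2 = 3; c_2 = 0.5; s_2 = 1.5; b_3 = 8; c_3 = 3.5; s_3 = 1.5; t_3 = 3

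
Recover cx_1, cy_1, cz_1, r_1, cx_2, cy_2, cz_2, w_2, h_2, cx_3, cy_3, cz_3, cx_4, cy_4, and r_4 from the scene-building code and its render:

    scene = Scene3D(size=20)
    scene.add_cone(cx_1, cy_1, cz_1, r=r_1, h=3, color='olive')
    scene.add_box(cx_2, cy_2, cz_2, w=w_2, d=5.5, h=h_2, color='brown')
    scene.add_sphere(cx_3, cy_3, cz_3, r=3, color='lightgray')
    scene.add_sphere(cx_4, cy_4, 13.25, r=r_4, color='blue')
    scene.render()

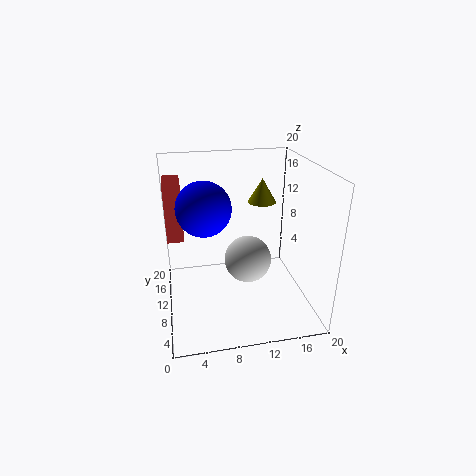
cx_1 = 12.5
cy_1 = 7.5
cz_1 = 16
r_1 = 1.75
cx_2 = 0.25
cy_2 = 14.25
cz_2 = 8
w_2 = 2.5
h_2 = 8.75
cx_3 = 10.5
cy_3 = 6.25
cz_3 = 8.75
cx_4 = 5.75
cy_4 = 13.5
r_4 = 4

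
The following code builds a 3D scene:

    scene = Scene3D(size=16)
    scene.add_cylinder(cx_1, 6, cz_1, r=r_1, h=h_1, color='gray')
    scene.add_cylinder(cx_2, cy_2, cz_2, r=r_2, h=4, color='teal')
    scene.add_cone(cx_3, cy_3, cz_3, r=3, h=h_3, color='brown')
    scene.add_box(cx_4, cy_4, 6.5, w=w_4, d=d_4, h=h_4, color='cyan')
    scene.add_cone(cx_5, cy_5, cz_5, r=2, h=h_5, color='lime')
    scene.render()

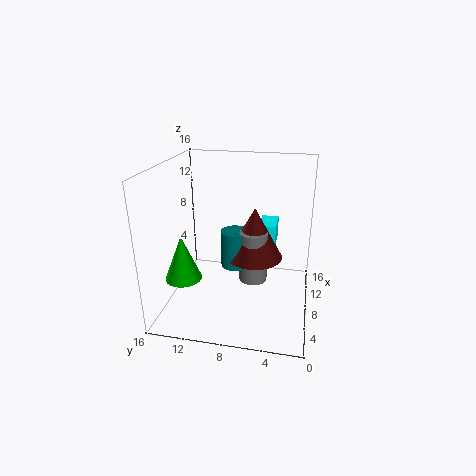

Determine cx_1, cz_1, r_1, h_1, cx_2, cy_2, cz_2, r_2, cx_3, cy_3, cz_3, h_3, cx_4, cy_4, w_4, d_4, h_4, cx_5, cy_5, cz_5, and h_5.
cx_1 = 6.5; cz_1 = 4; r_1 = 1.5; h_1 = 5.5; cx_2 = 6.5; cy_2 = 8; cz_2 = 5.5; r_2 = 1.5; cx_3 = 7; cy_3 = 6; cz_3 = 6.5; h_3 = 5.5; cx_4 = 9.5; cy_4 = 4; w_4 = 3.5; d_4 = 2; h_4 = 2.5; cx_5 = 5; cy_5 = 13.5; cz_5 = 4; h_5 = 5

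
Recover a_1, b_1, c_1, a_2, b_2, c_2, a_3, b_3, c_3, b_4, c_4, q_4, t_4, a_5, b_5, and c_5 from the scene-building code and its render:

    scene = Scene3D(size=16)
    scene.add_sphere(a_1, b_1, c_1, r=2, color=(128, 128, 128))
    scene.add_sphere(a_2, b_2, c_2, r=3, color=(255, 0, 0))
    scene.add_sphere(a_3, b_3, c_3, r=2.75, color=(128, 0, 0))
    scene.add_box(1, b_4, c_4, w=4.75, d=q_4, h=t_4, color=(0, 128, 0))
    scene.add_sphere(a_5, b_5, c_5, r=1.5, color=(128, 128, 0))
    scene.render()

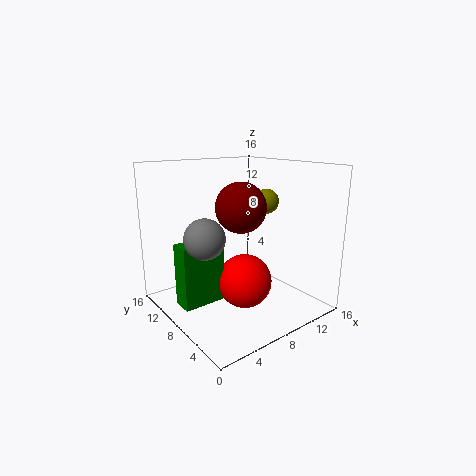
a_1 = 2.5; b_1 = 6; c_1 = 9.5; a_2 = 8; b_2 = 6.75; c_2 = 3.25; a_3 = 8; b_3 = 7.5; c_3 = 11.5; b_4 = 7.5; c_4 = 1.5; q_4 = 2.25; t_4 = 6.75; a_5 = 13.25; b_5 = 9.25; c_5 = 11.25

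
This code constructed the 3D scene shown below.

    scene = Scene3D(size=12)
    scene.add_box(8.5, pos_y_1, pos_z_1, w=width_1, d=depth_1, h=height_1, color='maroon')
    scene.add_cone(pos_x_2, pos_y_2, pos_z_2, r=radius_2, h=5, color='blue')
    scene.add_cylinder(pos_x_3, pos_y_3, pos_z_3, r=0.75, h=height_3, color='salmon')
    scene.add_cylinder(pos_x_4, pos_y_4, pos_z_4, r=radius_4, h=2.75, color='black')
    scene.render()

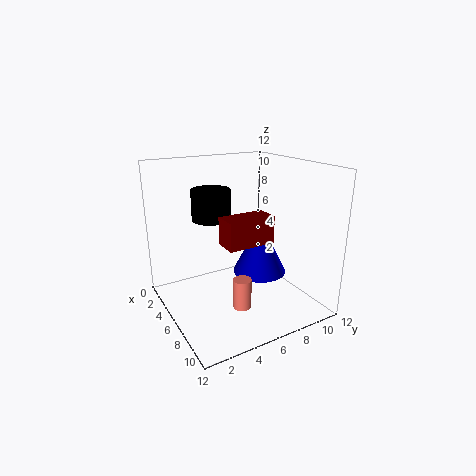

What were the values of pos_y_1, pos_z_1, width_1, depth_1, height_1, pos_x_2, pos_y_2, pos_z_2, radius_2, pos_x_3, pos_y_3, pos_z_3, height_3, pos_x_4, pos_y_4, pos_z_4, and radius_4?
pos_y_1 = 3; pos_z_1 = 7; width_1 = 1.75; depth_1 = 3.5; height_1 = 2; pos_x_2 = 4.5; pos_y_2 = 9.25; pos_z_2 = 1.5; radius_2 = 2.5; pos_x_3 = 8; pos_y_3 = 5.25; pos_z_3 = 0.75; height_3 = 2.5; pos_x_4 = 2.5; pos_y_4 = 5.25; pos_z_4 = 6.75; radius_4 = 1.75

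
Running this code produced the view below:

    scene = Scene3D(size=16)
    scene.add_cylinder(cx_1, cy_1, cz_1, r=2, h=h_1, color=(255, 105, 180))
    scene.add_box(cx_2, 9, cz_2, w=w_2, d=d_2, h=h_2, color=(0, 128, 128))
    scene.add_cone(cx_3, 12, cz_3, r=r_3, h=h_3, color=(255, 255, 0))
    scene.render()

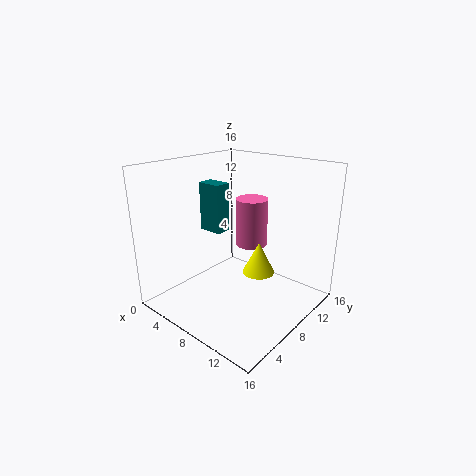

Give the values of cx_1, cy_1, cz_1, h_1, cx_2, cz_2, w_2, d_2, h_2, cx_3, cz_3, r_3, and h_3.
cx_1 = 6; cy_1 = 13; cz_1 = 5; h_1 = 6; cx_2 = 1; cz_2 = 7; w_2 = 3; d_2 = 2; h_2 = 6; cx_3 = 8; cz_3 = 2; r_3 = 2; h_3 = 4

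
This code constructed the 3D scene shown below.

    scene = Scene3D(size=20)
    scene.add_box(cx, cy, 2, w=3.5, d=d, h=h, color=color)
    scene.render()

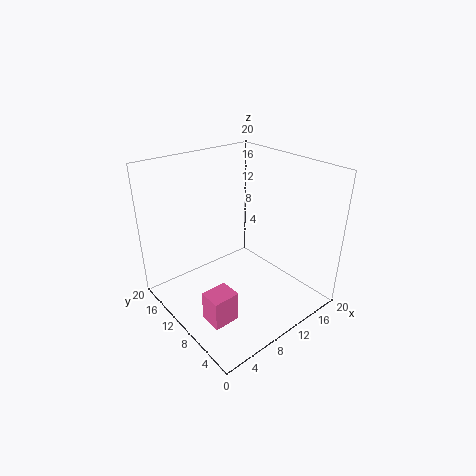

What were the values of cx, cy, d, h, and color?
cx = 2
cy = 4.5
d = 3
h = 4
color = 'hotpink'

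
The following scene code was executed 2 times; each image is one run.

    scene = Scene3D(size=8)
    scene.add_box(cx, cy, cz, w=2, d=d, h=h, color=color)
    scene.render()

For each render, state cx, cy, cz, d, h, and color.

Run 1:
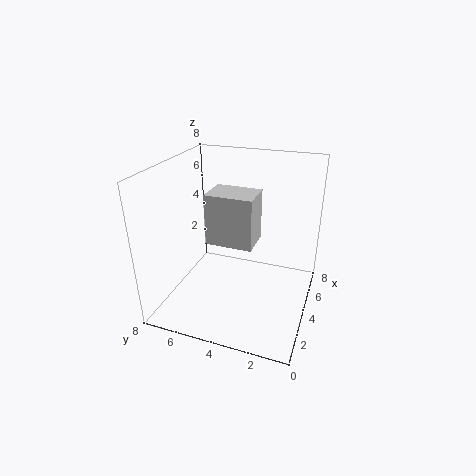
cx = 4, cy = 3.25, cz = 3.25, d = 2.75, h = 3, color = 'lightgray'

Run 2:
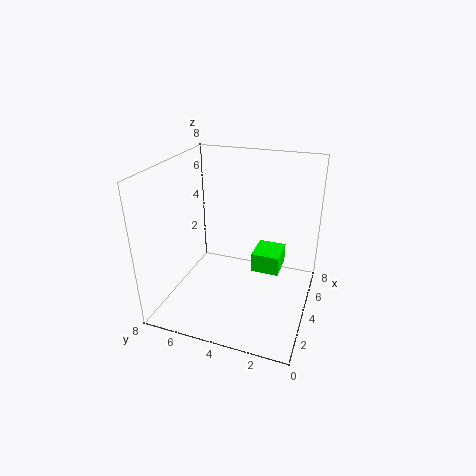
cx = 5.75, cy = 2, cz = 0.75, d = 1.75, h = 1.25, color = 'lime'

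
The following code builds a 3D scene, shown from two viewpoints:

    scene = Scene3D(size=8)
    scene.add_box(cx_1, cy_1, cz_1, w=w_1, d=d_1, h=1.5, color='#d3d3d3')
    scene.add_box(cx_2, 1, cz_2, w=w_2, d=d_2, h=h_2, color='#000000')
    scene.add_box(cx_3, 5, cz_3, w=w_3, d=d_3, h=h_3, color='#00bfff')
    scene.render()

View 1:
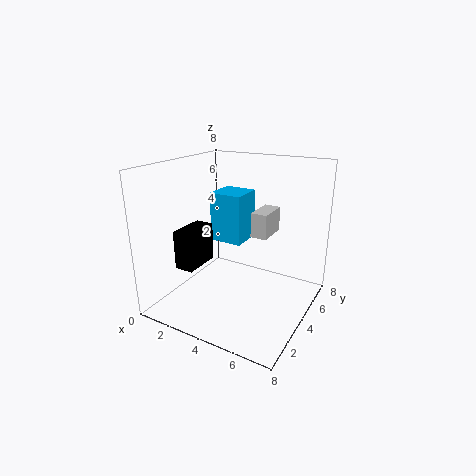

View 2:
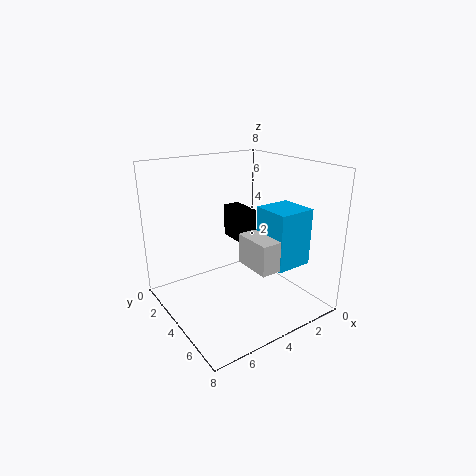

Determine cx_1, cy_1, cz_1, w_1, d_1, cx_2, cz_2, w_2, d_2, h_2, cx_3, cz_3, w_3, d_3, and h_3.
cx_1 = 4; cy_1 = 5.5; cz_1 = 3.5; w_1 = 1; d_1 = 2; cx_2 = 2; cz_2 = 3; w_2 = 1; d_2 = 2; h_2 = 2; cx_3 = 1.5; cz_3 = 3; w_3 = 2; d_3 = 2; h_3 = 3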